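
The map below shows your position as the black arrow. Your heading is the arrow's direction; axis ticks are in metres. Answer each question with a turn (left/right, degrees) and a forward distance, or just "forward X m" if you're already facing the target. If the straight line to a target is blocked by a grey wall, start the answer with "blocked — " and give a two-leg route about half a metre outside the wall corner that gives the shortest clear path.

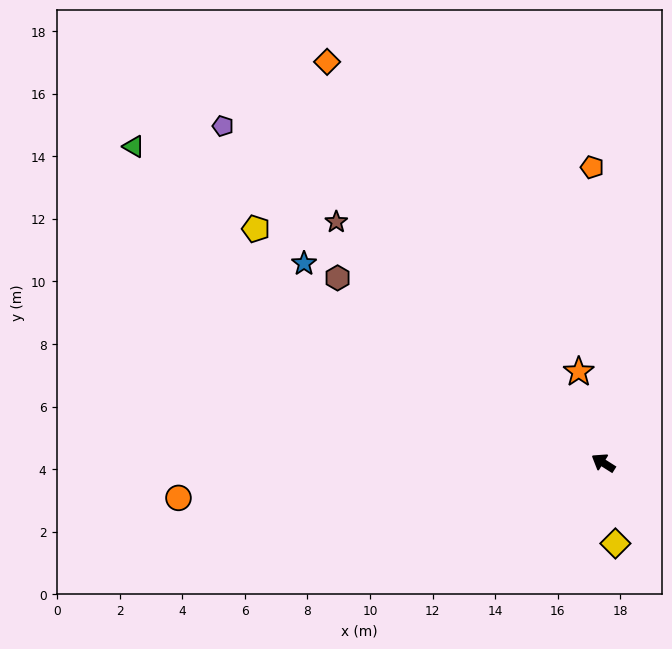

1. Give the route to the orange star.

turn right 43°, forward 3.0 m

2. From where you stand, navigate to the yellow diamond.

turn left 131°, forward 2.6 m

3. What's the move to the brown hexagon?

turn right 3°, forward 10.3 m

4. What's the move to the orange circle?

turn left 37°, forward 13.6 m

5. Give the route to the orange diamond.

turn right 23°, forward 15.6 m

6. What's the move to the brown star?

turn right 10°, forward 11.5 m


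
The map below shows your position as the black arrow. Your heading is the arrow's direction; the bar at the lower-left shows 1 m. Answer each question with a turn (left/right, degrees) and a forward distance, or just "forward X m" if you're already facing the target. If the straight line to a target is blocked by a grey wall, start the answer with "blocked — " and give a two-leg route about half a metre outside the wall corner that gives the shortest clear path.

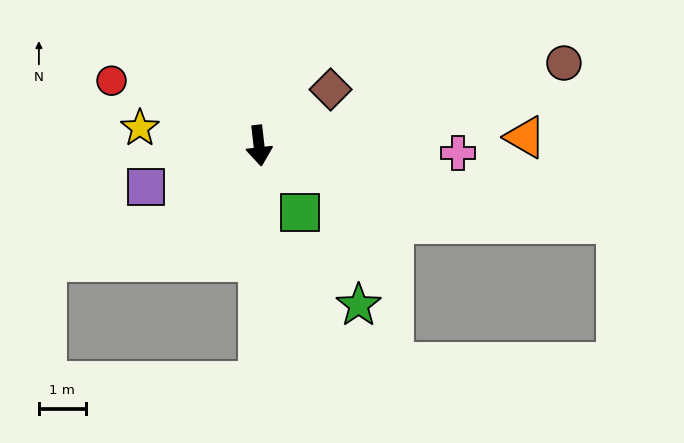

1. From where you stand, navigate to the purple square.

turn right 76°, forward 2.6 m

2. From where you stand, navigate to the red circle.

turn right 120°, forward 3.4 m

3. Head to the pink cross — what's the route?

turn left 81°, forward 4.2 m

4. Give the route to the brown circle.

turn left 99°, forward 6.7 m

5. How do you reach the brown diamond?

turn left 122°, forward 1.9 m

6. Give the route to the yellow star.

turn right 105°, forward 2.6 m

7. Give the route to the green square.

turn left 25°, forward 1.7 m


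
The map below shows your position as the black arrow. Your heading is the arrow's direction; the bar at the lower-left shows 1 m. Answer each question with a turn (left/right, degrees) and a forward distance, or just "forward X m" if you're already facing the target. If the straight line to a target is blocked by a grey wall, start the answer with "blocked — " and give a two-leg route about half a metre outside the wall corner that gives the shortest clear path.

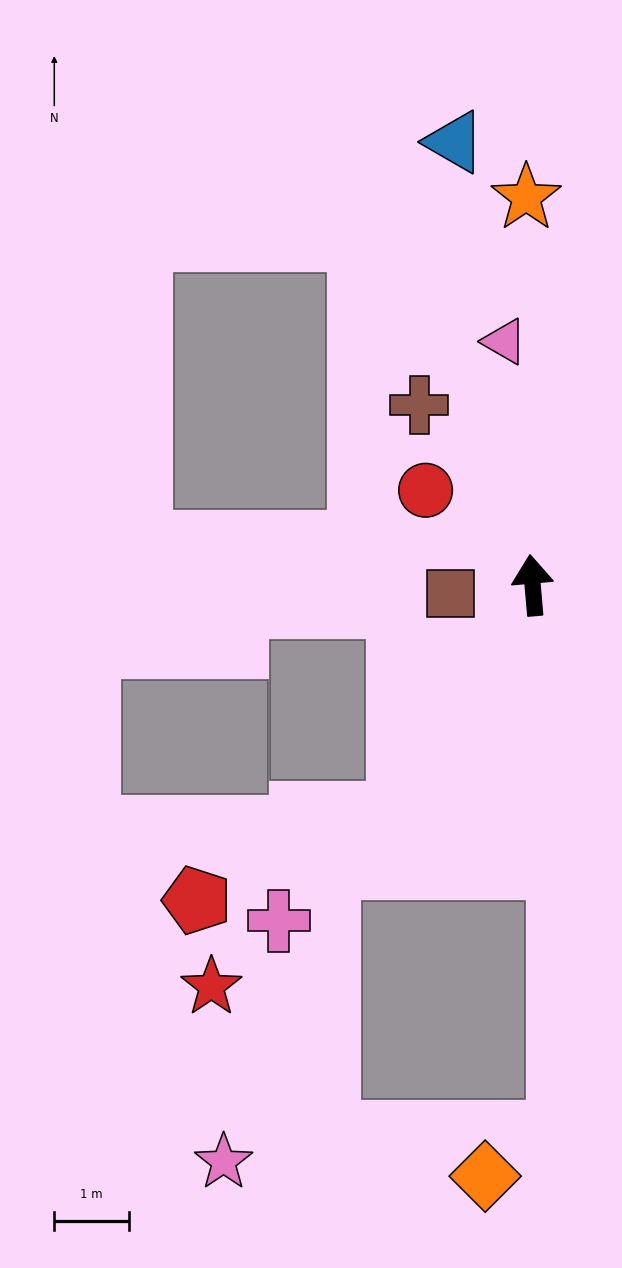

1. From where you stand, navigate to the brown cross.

turn left 27°, forward 2.8 m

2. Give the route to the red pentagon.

blocked — turn left 145°, forward 3.5 m, then turn right 37°, forward 2.9 m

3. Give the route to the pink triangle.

forward 3.3 m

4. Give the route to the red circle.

turn left 43°, forward 1.9 m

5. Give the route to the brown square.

turn left 91°, forward 1.1 m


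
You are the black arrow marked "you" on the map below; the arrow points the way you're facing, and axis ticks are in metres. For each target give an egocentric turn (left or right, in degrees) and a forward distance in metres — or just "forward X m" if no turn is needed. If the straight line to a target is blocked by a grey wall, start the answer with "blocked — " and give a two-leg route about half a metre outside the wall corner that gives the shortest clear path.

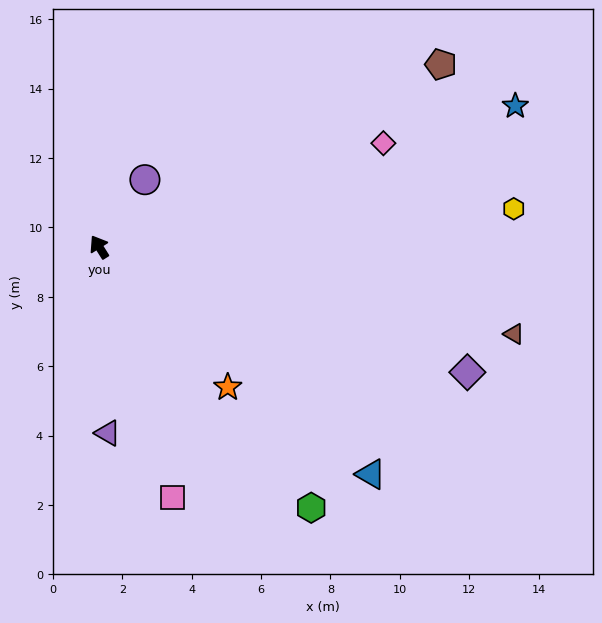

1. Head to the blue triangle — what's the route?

turn right 162°, forward 10.2 m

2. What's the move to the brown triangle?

turn right 134°, forward 12.2 m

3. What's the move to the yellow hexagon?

turn right 117°, forward 12.0 m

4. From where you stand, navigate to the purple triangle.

turn left 151°, forward 5.4 m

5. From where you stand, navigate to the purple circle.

turn right 66°, forward 2.3 m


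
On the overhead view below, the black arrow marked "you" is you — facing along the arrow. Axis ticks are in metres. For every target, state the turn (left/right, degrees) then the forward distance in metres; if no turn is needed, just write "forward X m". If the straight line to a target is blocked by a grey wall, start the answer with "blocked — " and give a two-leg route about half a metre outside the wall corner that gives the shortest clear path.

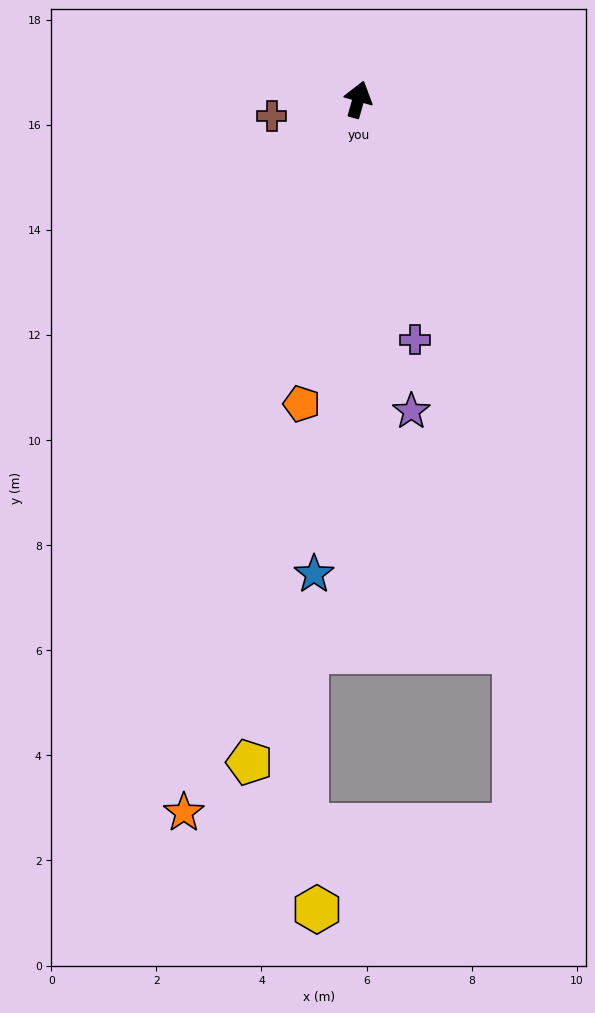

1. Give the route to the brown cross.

turn left 117°, forward 1.7 m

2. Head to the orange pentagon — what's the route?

turn right 175°, forward 5.9 m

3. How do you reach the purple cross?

turn right 151°, forward 4.7 m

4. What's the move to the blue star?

turn right 169°, forward 9.1 m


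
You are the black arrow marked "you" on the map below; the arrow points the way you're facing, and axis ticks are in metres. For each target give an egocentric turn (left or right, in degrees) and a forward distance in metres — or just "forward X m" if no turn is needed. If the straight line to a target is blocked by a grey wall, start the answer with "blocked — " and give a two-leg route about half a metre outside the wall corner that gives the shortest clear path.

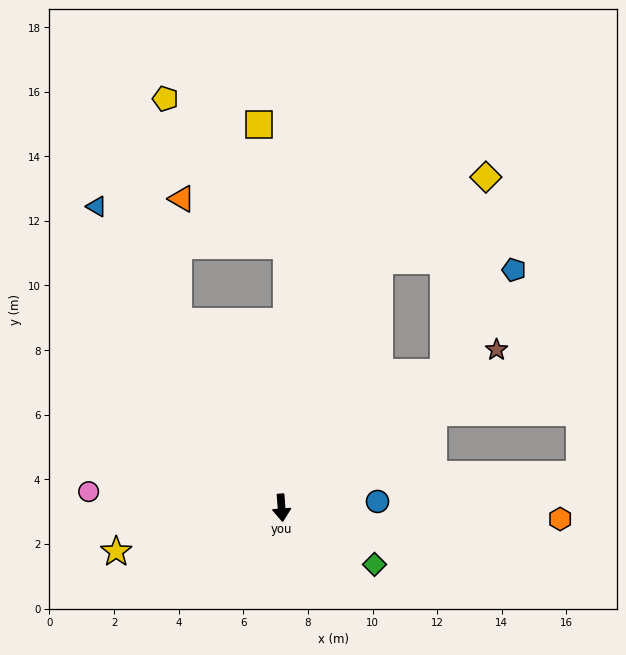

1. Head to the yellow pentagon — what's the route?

blocked — turn left 174°, forward 8.1 m, then turn left 41°, forward 5.9 m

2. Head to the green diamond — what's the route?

turn left 54°, forward 3.4 m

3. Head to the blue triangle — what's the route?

turn right 153°, forward 10.9 m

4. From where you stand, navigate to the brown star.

turn left 122°, forward 8.3 m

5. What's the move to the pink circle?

turn right 99°, forward 6.0 m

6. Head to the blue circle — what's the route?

turn left 89°, forward 3.0 m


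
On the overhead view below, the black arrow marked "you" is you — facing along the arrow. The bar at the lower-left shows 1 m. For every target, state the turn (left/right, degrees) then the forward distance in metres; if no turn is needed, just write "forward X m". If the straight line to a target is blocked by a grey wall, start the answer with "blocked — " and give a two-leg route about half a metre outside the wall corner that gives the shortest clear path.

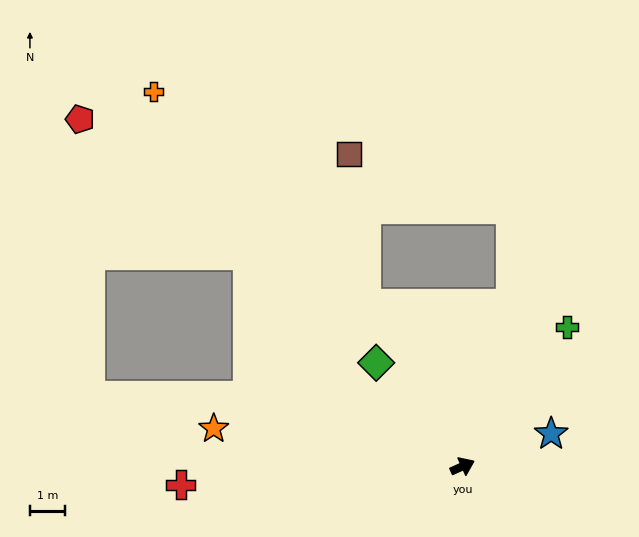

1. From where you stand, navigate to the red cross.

turn left 159°, forward 8.1 m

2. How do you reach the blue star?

turn right 4°, forward 2.7 m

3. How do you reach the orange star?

turn left 147°, forward 7.2 m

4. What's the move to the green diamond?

turn left 106°, forward 3.9 m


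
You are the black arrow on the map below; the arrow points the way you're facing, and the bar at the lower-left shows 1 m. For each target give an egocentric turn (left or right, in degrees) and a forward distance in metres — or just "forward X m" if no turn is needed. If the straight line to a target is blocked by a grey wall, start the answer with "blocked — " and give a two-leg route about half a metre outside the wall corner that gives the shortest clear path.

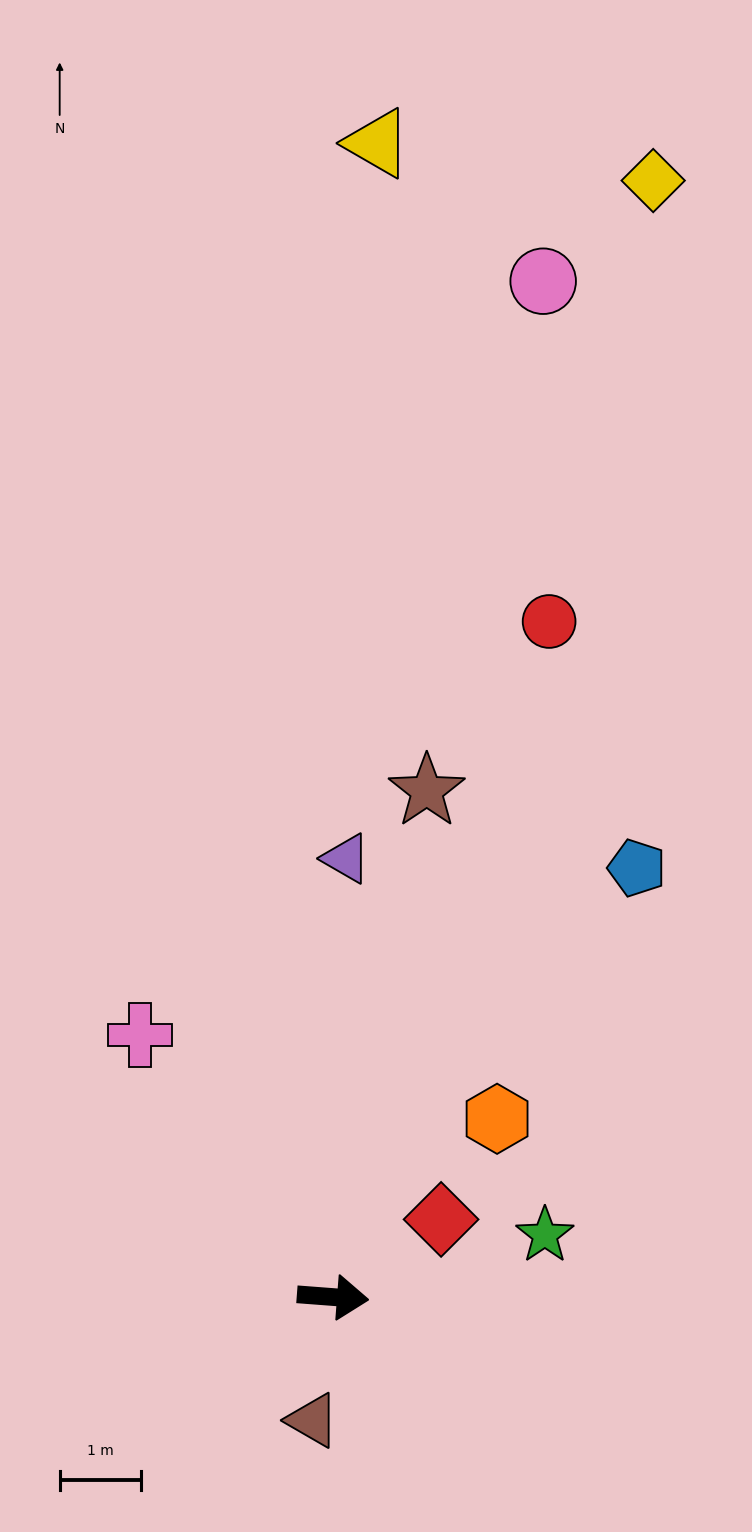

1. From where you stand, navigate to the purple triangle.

turn left 93°, forward 5.4 m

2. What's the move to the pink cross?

turn left 131°, forward 4.0 m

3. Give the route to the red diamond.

turn left 40°, forward 1.6 m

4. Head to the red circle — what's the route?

turn left 77°, forward 8.8 m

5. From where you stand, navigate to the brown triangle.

turn right 95°, forward 1.5 m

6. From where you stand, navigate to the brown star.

turn left 84°, forward 6.4 m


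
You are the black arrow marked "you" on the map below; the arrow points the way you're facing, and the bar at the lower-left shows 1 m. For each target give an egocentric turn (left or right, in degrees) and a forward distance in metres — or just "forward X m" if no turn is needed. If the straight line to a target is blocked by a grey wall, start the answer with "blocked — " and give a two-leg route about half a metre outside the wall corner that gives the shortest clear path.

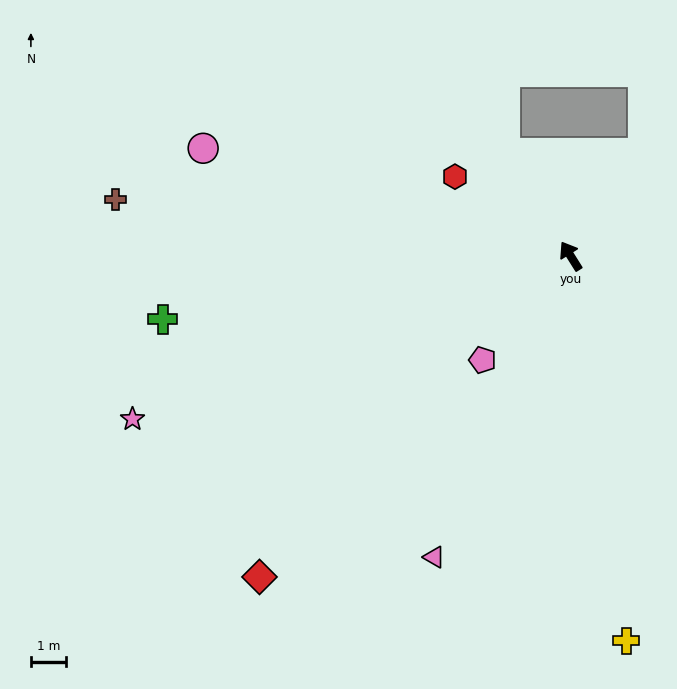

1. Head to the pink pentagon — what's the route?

turn left 108°, forward 3.9 m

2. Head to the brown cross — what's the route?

turn left 51°, forward 13.0 m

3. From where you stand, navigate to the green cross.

turn left 67°, forward 11.7 m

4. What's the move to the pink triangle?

turn left 124°, forward 9.4 m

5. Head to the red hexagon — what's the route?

turn left 23°, forward 4.0 m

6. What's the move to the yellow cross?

turn left 156°, forward 11.0 m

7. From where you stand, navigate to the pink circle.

turn left 42°, forward 10.8 m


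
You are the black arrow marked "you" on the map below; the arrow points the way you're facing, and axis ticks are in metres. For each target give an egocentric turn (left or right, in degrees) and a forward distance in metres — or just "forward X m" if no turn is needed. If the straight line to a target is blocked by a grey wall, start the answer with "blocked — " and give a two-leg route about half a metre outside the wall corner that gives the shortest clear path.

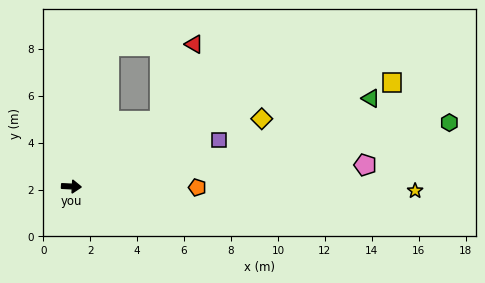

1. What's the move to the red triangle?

blocked — turn left 40°, forward 4.7 m, then turn left 28°, forward 3.6 m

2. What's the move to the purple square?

turn left 21°, forward 6.6 m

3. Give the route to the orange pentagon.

turn left 2°, forward 5.4 m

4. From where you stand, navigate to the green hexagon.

turn left 12°, forward 16.3 m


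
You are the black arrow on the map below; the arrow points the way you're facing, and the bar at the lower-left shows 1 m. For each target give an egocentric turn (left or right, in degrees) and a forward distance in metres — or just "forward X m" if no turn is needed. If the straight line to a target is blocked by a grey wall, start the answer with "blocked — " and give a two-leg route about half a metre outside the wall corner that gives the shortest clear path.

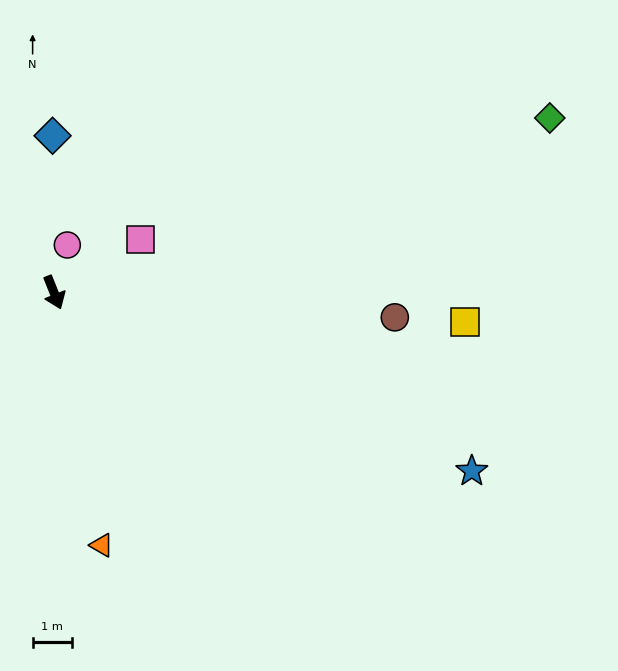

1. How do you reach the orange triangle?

turn right 11°, forward 6.6 m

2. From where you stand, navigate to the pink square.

turn left 100°, forward 2.6 m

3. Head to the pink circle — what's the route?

turn left 142°, forward 1.3 m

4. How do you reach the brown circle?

turn left 64°, forward 8.7 m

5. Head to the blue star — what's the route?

turn left 45°, forward 11.6 m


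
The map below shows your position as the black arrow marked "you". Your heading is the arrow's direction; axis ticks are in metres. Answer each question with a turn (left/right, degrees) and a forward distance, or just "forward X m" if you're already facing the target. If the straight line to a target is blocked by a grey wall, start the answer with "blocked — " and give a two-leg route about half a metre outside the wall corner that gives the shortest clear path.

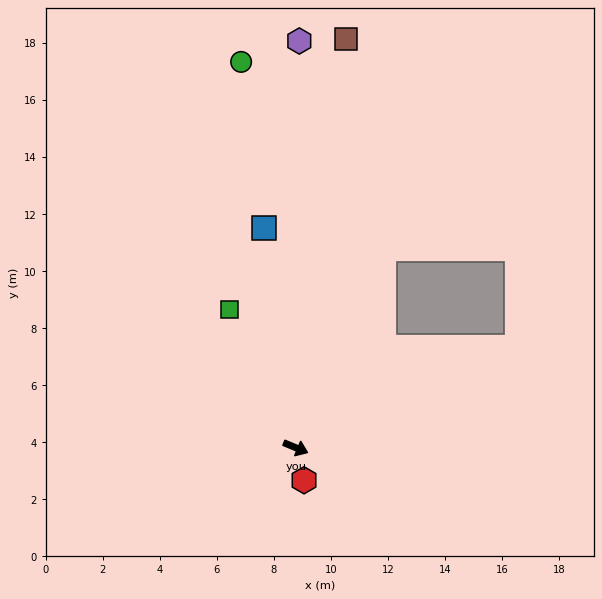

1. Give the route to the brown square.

turn left 106°, forward 14.4 m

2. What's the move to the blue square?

turn left 121°, forward 7.8 m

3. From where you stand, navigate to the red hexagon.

turn right 53°, forward 1.2 m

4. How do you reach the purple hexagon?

turn left 112°, forward 14.3 m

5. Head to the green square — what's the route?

turn left 138°, forward 5.4 m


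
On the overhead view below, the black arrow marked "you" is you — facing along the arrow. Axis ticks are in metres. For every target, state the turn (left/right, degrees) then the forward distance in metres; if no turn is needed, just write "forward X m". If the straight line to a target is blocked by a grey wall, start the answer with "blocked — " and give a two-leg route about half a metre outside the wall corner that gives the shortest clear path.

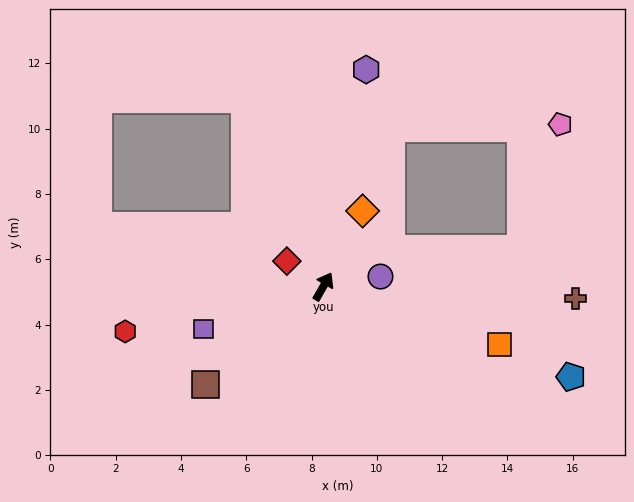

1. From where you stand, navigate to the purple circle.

turn right 50°, forward 1.8 m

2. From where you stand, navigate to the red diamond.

turn left 85°, forward 1.4 m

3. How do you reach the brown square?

turn left 159°, forward 4.7 m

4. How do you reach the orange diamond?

turn left 2°, forward 2.6 m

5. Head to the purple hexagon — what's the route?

turn left 18°, forward 6.8 m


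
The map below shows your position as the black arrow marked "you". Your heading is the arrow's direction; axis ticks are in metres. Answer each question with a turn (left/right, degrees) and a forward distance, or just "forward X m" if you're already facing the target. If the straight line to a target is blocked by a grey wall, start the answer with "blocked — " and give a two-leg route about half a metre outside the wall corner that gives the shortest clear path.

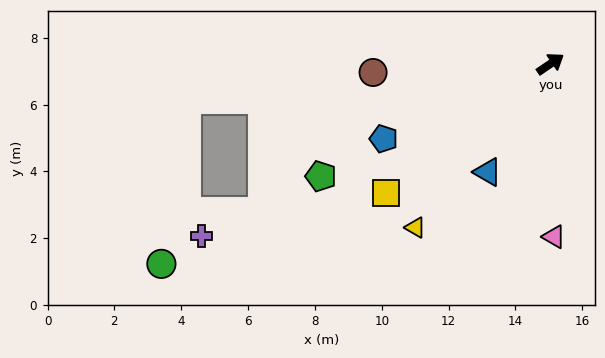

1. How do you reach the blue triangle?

turn right 154°, forward 3.7 m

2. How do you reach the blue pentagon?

turn left 170°, forward 5.5 m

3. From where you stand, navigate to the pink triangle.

turn right 123°, forward 5.2 m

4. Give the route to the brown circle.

turn left 149°, forward 5.3 m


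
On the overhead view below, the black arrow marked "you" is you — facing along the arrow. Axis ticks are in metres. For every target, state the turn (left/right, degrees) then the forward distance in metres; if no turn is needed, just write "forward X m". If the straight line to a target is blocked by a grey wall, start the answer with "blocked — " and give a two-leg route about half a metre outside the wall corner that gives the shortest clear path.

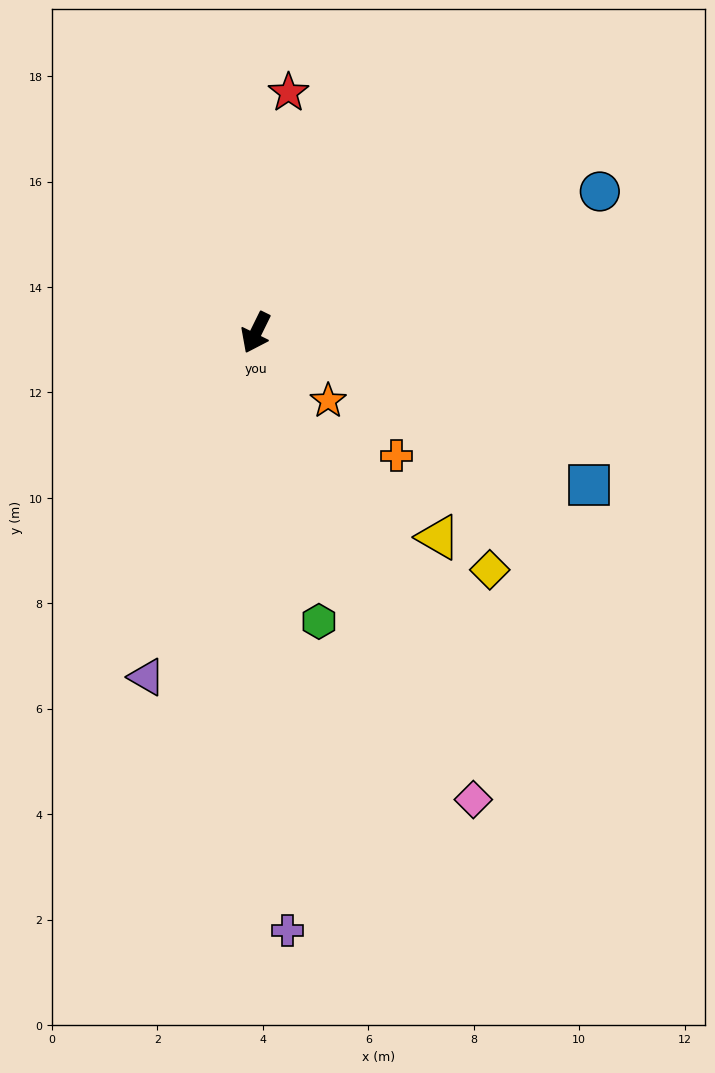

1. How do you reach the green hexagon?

turn left 39°, forward 5.6 m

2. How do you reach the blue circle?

turn left 139°, forward 7.1 m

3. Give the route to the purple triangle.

turn left 9°, forward 6.9 m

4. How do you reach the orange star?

turn left 73°, forward 1.9 m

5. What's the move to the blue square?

turn left 92°, forward 6.9 m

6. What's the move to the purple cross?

turn left 29°, forward 11.4 m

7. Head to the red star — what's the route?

turn right 162°, forward 4.6 m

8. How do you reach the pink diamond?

turn left 51°, forward 9.8 m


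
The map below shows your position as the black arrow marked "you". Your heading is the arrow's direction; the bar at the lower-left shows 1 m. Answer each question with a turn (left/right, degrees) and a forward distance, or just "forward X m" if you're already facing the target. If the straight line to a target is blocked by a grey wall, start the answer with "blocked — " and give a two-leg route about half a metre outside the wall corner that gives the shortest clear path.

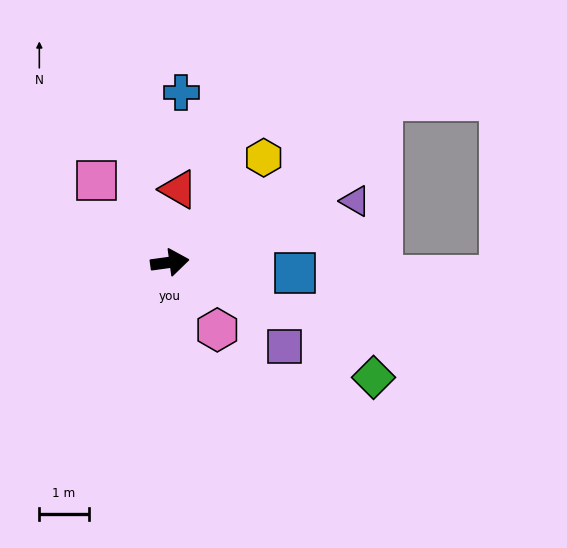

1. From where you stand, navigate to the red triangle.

turn left 75°, forward 1.5 m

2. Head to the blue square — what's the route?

turn right 13°, forward 2.5 m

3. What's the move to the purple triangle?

turn left 10°, forward 3.9 m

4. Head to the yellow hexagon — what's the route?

turn left 40°, forward 2.8 m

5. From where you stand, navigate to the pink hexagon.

turn right 63°, forward 1.7 m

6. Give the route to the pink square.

turn left 124°, forward 2.2 m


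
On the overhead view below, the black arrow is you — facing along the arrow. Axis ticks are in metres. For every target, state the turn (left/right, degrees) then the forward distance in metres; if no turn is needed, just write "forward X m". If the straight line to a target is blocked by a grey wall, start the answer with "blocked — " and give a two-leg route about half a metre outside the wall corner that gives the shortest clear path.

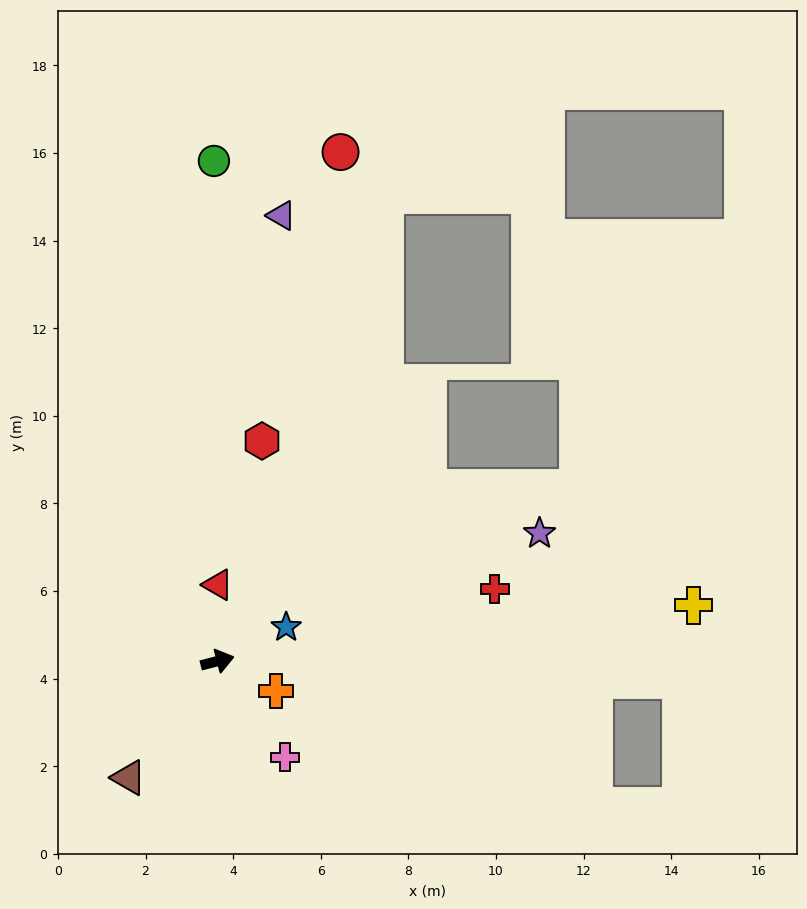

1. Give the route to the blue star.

turn left 12°, forward 1.8 m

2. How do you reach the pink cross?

turn right 69°, forward 2.7 m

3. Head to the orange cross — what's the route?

turn right 41°, forward 1.5 m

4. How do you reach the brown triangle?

turn right 142°, forward 3.3 m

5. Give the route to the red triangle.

turn left 75°, forward 1.7 m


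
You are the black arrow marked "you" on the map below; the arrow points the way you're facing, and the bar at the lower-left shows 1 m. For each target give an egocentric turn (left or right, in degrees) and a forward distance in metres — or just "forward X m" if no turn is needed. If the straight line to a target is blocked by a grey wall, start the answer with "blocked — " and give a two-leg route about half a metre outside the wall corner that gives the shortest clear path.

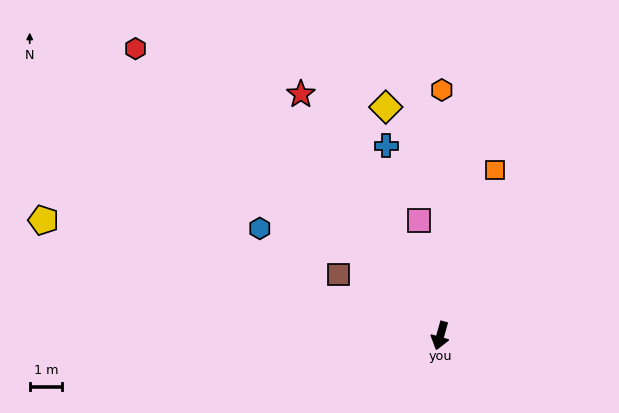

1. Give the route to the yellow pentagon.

turn right 91°, forward 12.7 m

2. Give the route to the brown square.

turn right 105°, forward 3.7 m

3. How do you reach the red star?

turn right 134°, forward 8.6 m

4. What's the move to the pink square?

turn right 154°, forward 3.6 m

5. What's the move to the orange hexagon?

turn right 165°, forward 7.6 m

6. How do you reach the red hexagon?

turn right 118°, forward 12.9 m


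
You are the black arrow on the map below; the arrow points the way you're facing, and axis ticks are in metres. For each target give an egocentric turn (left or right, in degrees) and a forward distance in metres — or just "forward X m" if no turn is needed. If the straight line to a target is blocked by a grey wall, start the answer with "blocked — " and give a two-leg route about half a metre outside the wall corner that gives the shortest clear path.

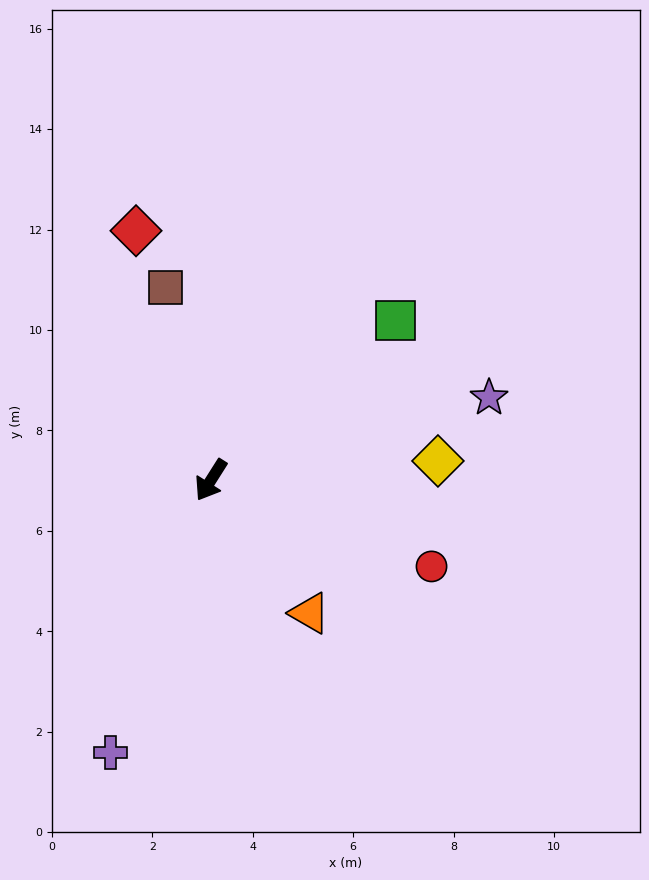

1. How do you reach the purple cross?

turn left 12°, forward 5.8 m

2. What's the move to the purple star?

turn left 139°, forward 5.8 m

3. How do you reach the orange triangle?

turn left 69°, forward 3.3 m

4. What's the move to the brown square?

turn right 134°, forward 3.9 m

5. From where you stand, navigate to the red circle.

turn left 101°, forward 4.7 m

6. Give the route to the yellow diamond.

turn left 127°, forward 4.5 m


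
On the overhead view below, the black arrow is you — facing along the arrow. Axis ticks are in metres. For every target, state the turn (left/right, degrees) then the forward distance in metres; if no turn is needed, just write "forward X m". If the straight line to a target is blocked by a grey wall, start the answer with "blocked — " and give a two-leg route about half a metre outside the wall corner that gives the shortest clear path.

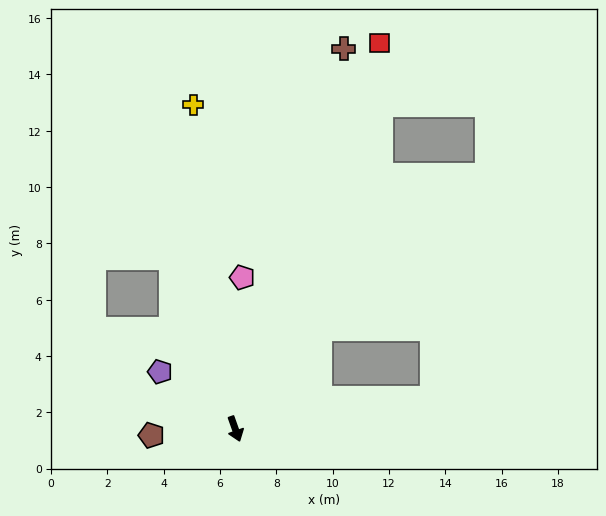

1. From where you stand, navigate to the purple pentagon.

turn right 147°, forward 3.4 m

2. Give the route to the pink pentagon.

turn left 158°, forward 5.4 m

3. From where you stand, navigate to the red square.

turn left 140°, forward 14.6 m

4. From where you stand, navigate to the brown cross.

turn left 145°, forward 14.0 m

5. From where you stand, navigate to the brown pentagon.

turn right 105°, forward 3.0 m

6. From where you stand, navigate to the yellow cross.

turn left 168°, forward 11.6 m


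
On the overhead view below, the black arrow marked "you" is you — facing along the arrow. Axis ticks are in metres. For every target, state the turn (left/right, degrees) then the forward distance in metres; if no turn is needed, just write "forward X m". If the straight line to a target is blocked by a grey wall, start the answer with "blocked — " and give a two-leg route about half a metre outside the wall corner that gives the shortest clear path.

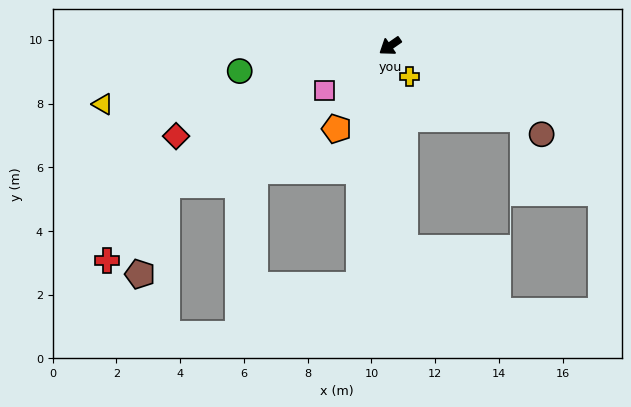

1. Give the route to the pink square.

forward 2.5 m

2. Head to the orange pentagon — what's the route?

turn left 22°, forward 3.1 m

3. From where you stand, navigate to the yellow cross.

turn left 88°, forward 1.1 m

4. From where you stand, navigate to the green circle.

turn right 25°, forward 4.8 m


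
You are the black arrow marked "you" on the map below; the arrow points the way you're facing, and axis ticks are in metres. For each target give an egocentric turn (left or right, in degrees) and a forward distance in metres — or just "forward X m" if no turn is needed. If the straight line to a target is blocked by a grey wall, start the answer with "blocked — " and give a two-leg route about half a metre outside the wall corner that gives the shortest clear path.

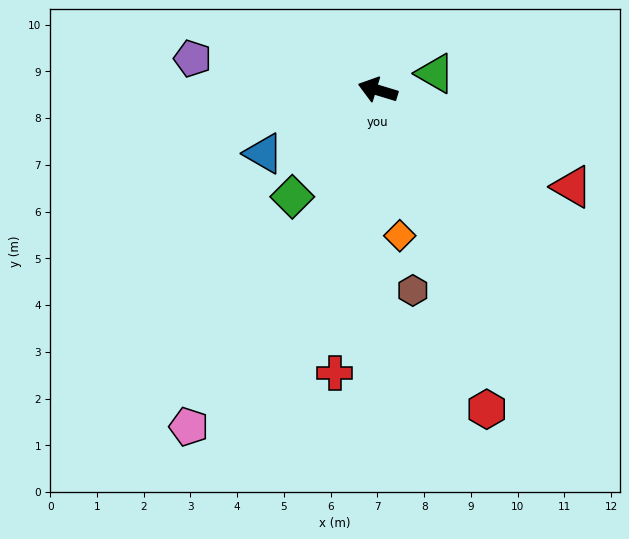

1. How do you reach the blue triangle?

turn left 46°, forward 2.8 m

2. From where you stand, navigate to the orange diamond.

turn left 115°, forward 3.1 m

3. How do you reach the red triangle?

turn left 170°, forward 4.6 m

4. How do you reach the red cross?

turn left 98°, forward 6.1 m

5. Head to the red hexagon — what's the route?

turn left 126°, forward 7.2 m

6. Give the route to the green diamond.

turn left 68°, forward 2.9 m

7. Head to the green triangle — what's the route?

turn right 147°, forward 1.3 m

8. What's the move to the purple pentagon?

turn left 7°, forward 4.0 m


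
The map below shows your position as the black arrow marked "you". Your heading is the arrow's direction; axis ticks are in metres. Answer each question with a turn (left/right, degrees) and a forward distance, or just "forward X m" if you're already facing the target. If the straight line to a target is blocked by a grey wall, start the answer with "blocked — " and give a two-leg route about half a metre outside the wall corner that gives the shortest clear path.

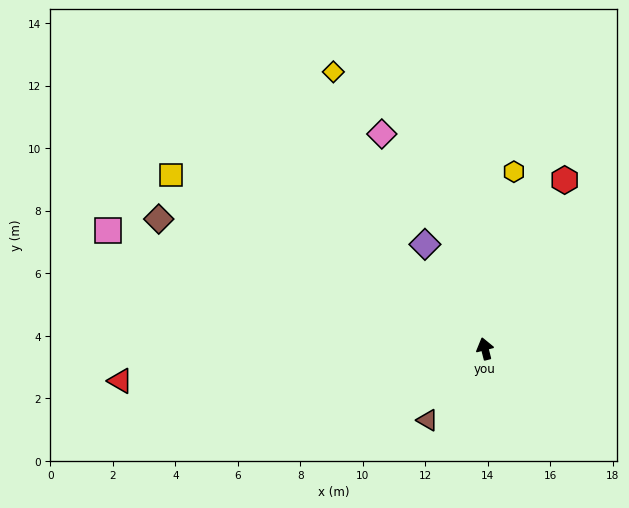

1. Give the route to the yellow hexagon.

turn right 24°, forward 5.7 m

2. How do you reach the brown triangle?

turn left 127°, forward 2.9 m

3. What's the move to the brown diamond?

turn left 54°, forward 11.2 m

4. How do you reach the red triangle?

turn left 81°, forward 11.7 m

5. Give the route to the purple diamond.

turn left 16°, forward 3.8 m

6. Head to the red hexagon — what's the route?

turn right 40°, forward 6.0 m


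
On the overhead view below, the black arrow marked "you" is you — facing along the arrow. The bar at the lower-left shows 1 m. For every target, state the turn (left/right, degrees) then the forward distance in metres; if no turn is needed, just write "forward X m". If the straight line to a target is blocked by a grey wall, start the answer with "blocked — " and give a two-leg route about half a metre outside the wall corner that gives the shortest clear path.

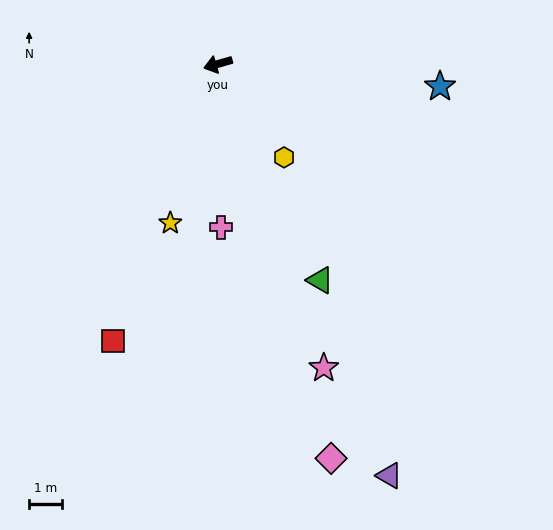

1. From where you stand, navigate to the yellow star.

turn left 57°, forward 5.1 m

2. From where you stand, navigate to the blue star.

turn left 158°, forward 6.9 m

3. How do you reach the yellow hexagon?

turn left 109°, forward 3.5 m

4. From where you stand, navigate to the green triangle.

turn left 99°, forward 7.3 m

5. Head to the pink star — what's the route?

turn left 93°, forward 9.9 m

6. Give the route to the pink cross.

turn left 75°, forward 5.0 m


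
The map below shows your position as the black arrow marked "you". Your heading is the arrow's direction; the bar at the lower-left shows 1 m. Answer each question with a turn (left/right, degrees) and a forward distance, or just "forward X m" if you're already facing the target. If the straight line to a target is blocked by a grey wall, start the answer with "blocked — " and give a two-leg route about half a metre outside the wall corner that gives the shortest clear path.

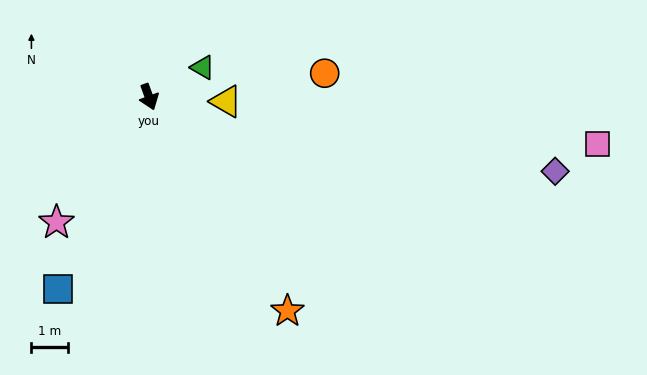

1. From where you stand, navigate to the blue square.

turn right 45°, forward 5.8 m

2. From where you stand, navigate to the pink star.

turn right 56°, forward 4.3 m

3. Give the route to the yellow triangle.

turn left 67°, forward 2.1 m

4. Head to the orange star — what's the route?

turn left 13°, forward 7.0 m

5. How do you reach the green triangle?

turn left 99°, forward 1.7 m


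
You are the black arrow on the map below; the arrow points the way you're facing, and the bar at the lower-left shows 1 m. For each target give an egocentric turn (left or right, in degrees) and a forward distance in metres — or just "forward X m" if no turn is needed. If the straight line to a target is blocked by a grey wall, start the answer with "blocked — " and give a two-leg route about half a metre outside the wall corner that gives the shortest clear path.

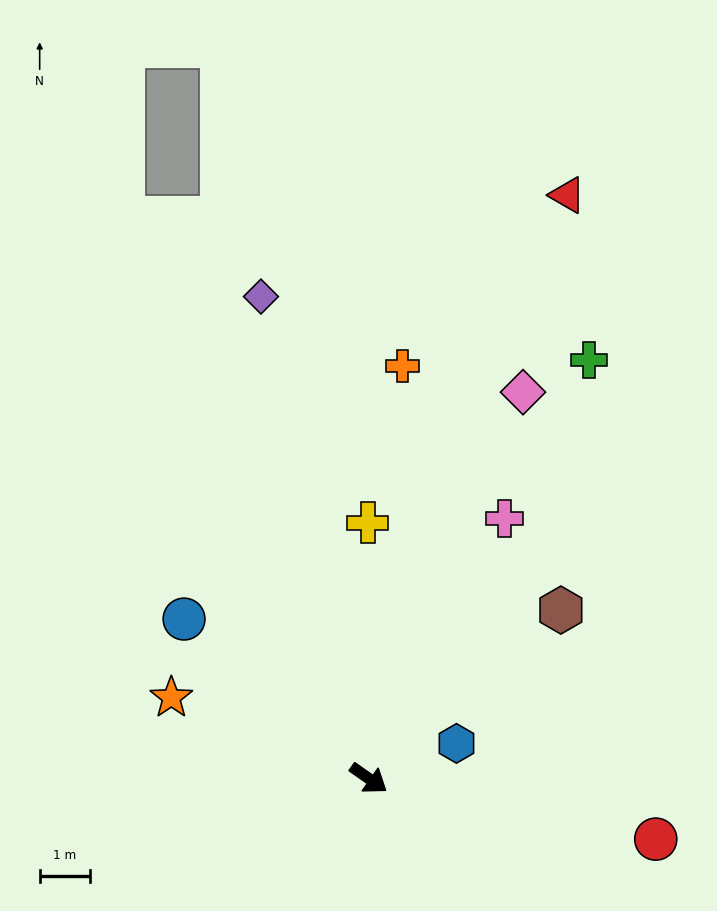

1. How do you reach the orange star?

turn right 167°, forward 4.3 m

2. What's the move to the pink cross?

turn left 98°, forward 5.8 m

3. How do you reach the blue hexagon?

turn left 57°, forward 1.9 m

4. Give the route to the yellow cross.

turn left 125°, forward 5.1 m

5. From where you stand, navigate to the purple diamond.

turn left 138°, forward 9.8 m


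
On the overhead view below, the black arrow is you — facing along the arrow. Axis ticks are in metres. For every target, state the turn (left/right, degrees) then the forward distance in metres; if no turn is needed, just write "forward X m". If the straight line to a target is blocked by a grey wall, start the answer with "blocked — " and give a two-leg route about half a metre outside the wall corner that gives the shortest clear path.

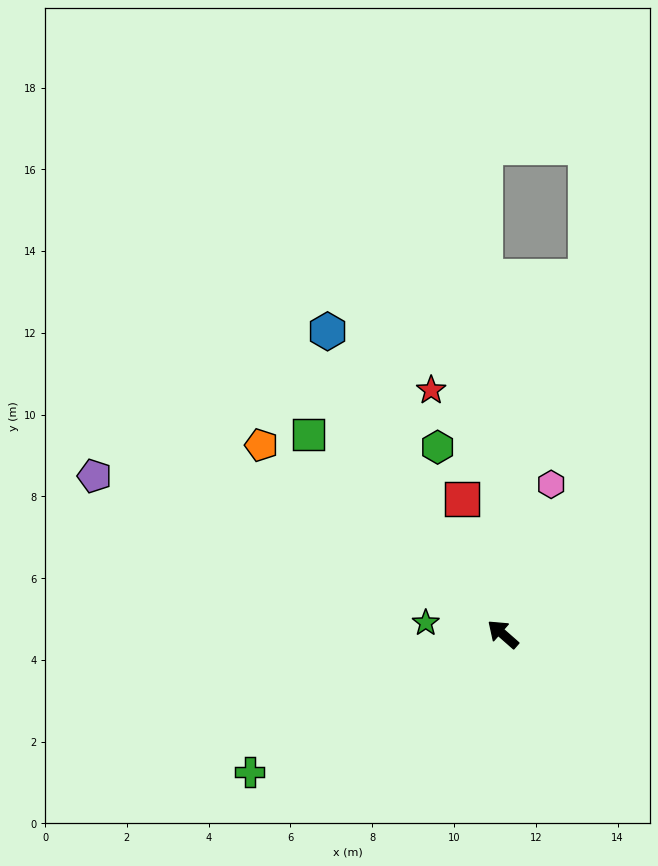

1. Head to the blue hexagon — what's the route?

turn right 19°, forward 8.6 m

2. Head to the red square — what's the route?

turn right 32°, forward 3.4 m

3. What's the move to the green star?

turn left 33°, forward 1.9 m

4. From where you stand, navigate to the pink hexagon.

turn right 67°, forward 3.8 m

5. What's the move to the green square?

turn right 4°, forward 6.8 m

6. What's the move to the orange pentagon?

turn left 3°, forward 7.5 m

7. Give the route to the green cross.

turn left 70°, forward 7.0 m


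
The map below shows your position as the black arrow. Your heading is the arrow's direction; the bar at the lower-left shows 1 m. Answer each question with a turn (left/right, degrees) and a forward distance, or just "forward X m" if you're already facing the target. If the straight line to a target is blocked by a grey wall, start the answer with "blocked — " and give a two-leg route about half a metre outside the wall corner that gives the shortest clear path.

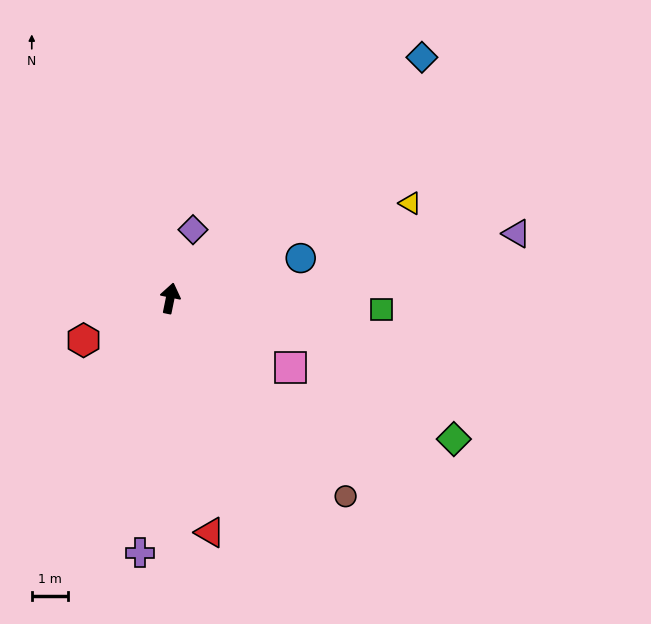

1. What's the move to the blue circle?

turn right 61°, forward 3.8 m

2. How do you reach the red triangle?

turn right 159°, forward 6.5 m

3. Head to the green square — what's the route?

turn right 81°, forward 5.8 m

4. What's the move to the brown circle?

turn right 127°, forward 7.3 m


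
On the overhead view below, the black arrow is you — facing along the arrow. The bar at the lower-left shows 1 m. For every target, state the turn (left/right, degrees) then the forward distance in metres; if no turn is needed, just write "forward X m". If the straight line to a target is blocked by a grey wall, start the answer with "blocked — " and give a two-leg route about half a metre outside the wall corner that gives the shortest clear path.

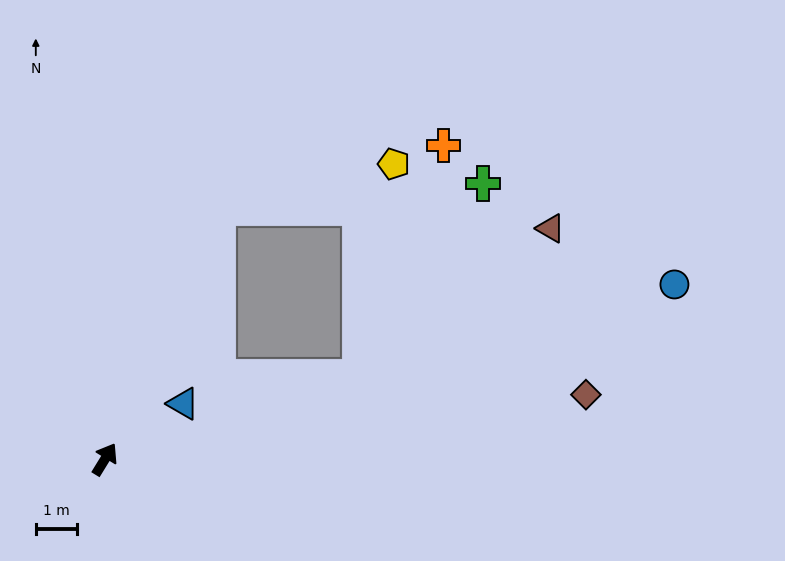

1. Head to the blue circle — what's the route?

turn right 41°, forward 14.4 m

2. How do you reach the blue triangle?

turn right 23°, forward 2.3 m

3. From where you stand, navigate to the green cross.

blocked — turn right 41°, forward 6.5 m, then turn left 40°, forward 5.6 m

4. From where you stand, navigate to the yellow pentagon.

blocked — turn left 7°, forward 6.7 m, then turn right 51°, forward 4.4 m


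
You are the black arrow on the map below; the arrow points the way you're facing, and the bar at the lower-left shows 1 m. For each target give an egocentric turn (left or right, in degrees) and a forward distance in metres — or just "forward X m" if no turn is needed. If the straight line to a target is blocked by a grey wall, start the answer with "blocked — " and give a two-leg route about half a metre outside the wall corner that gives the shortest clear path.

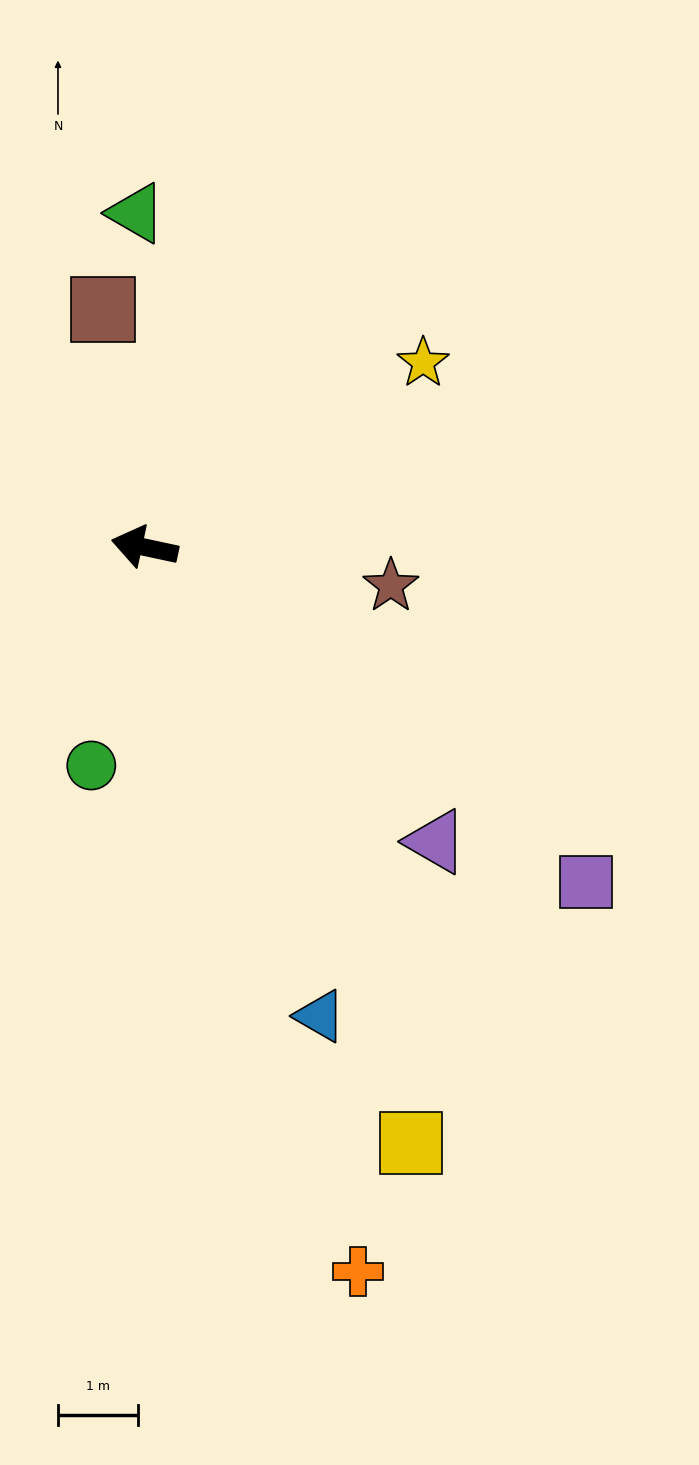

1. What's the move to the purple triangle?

turn left 147°, forward 5.2 m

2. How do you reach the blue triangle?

turn left 123°, forward 6.3 m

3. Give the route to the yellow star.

turn right 134°, forward 4.2 m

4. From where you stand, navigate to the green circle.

turn left 88°, forward 2.8 m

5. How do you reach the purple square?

turn left 155°, forward 6.9 m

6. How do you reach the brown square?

turn right 68°, forward 3.0 m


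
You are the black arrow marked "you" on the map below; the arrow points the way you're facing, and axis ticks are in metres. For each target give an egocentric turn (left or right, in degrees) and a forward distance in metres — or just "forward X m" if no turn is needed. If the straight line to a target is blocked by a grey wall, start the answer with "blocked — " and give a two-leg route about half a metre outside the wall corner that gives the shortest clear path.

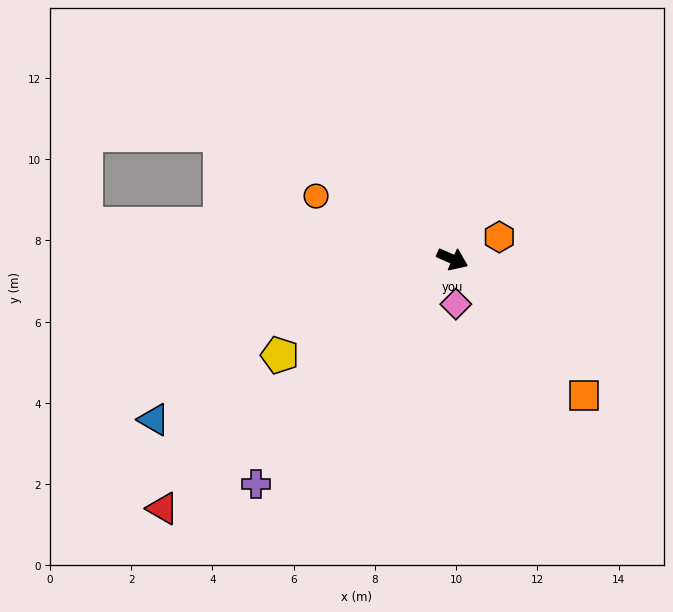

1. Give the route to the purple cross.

turn right 107°, forward 7.4 m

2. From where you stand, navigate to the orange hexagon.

turn left 49°, forward 1.3 m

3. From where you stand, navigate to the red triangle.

turn right 115°, forward 9.4 m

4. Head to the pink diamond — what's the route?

turn right 62°, forward 1.1 m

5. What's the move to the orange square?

turn right 22°, forward 4.7 m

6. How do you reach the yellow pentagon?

turn right 127°, forward 4.9 m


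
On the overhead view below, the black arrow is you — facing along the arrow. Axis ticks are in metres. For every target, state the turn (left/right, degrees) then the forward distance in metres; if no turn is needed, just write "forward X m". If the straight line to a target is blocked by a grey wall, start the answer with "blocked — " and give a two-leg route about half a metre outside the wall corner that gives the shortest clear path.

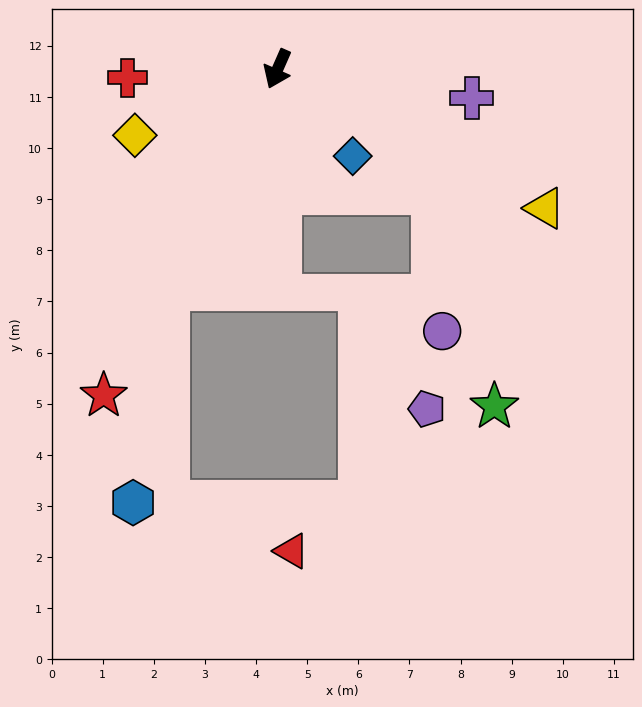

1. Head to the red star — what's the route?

turn right 4°, forward 7.2 m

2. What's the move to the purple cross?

turn left 105°, forward 3.8 m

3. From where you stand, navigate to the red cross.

turn right 63°, forward 2.9 m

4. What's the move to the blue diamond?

turn left 64°, forward 2.2 m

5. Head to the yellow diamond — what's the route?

turn right 41°, forward 3.1 m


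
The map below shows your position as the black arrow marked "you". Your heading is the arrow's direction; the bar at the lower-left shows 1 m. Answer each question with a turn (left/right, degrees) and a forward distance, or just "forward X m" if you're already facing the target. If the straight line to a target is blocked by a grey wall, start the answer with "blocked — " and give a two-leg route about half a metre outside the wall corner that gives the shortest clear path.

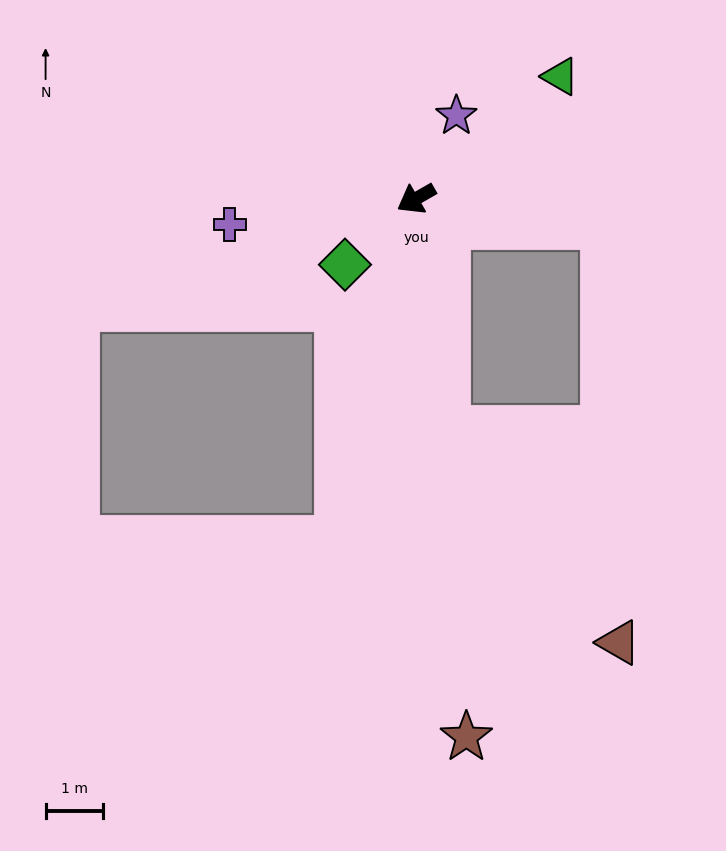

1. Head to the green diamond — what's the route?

turn left 13°, forward 1.7 m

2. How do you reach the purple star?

turn right 146°, forward 1.6 m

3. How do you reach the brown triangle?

blocked — turn left 68°, forward 4.1 m, then turn left 31°, forward 4.8 m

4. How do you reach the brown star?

turn left 65°, forward 9.4 m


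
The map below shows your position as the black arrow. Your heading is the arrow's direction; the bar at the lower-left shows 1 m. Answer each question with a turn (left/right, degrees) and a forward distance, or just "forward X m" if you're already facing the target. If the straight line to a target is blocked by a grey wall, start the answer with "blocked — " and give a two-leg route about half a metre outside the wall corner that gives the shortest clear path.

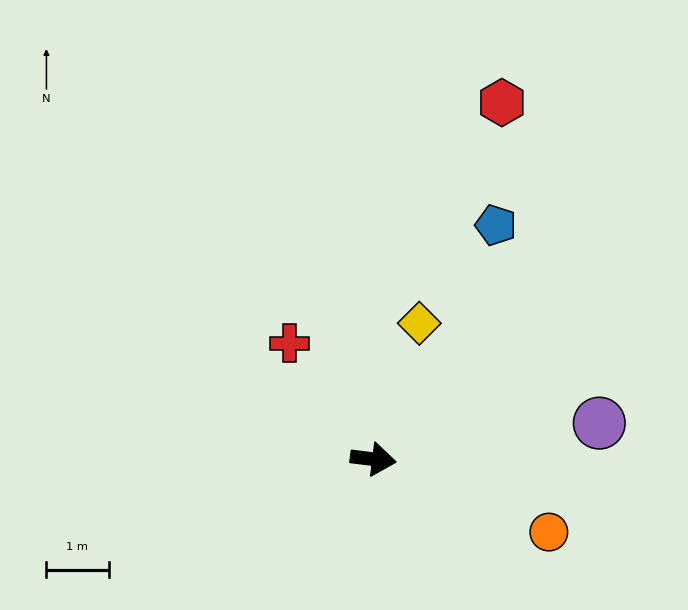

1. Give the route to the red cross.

turn left 133°, forward 2.3 m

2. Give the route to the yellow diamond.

turn left 78°, forward 2.3 m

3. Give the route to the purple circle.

turn left 16°, forward 3.7 m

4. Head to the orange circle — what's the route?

turn right 15°, forward 3.1 m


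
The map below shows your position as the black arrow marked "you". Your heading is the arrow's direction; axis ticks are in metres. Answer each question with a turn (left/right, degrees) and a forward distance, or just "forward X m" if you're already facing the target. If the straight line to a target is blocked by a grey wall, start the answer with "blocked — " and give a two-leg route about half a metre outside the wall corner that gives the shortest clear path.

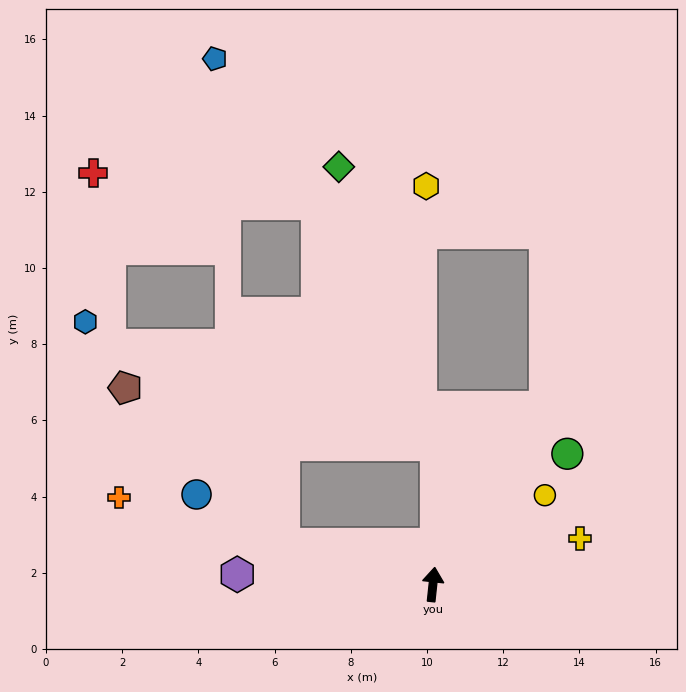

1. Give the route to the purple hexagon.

turn left 93°, forward 5.1 m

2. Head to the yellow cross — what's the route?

turn right 67°, forward 4.0 m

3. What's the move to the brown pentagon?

blocked — turn left 81°, forward 4.0 m, then turn right 30°, forward 5.9 m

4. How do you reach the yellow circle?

turn right 45°, forward 3.8 m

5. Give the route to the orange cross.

turn left 81°, forward 8.5 m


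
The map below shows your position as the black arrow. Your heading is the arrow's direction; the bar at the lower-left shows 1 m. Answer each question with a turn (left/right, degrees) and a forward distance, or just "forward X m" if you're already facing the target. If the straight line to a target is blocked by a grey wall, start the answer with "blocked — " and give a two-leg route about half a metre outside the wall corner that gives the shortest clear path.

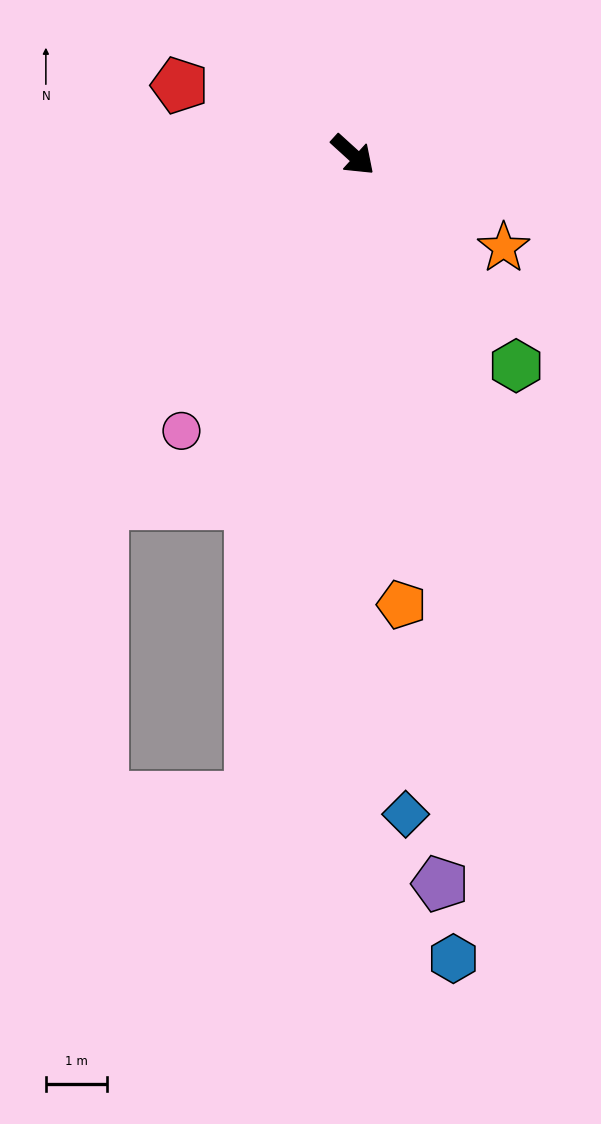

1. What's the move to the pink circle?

turn right 80°, forward 5.4 m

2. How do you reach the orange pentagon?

turn right 42°, forward 7.5 m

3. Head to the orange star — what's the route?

turn left 11°, forward 2.9 m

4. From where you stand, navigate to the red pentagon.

turn right 160°, forward 3.1 m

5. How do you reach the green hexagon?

turn right 10°, forward 4.4 m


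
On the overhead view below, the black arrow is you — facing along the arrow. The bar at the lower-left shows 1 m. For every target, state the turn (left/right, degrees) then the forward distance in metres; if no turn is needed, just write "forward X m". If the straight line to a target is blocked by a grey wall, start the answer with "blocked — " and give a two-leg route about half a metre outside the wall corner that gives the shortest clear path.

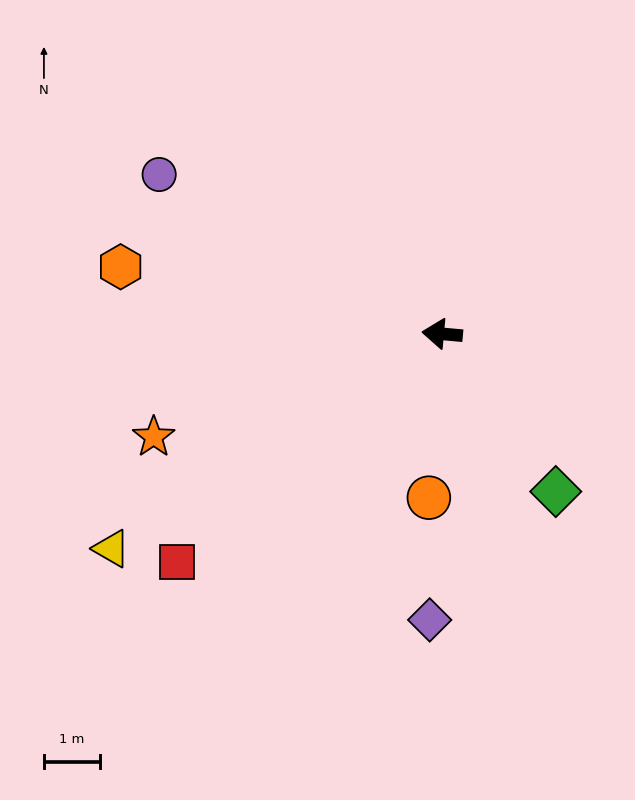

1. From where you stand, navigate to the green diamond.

turn left 131°, forward 3.5 m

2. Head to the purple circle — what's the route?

turn right 24°, forward 5.8 m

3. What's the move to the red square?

turn left 46°, forward 6.3 m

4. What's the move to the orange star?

turn left 25°, forward 5.5 m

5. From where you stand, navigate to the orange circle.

turn left 91°, forward 3.0 m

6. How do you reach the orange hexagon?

turn right 7°, forward 5.9 m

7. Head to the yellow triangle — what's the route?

turn left 38°, forward 7.1 m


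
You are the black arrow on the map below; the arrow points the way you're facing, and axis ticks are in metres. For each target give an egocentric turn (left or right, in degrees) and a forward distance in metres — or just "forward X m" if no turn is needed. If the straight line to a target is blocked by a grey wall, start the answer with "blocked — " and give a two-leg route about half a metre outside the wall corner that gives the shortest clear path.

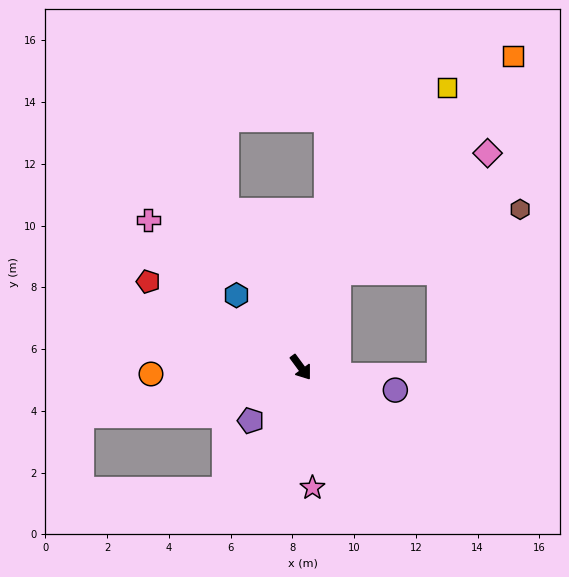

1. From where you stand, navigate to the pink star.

turn right 31°, forward 3.9 m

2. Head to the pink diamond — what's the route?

blocked — turn left 122°, forward 3.3 m, then turn right 30°, forward 6.2 m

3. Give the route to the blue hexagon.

turn right 175°, forward 3.1 m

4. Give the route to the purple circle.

turn left 40°, forward 3.1 m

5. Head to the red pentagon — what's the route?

turn right 156°, forward 5.7 m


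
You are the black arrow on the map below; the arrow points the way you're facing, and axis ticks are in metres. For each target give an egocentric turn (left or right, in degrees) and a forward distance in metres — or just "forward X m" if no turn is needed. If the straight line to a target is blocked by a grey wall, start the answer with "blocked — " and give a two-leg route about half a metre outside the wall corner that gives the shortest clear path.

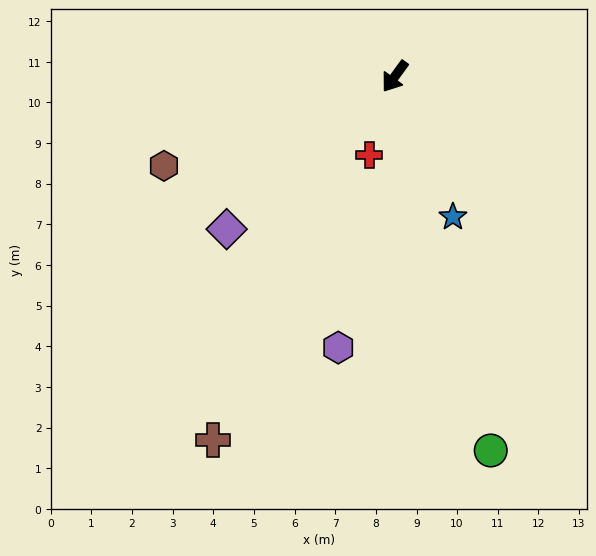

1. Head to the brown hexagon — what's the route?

turn right 33°, forward 6.1 m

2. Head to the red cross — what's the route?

turn left 18°, forward 2.0 m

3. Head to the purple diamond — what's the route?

turn right 12°, forward 5.6 m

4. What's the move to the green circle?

turn left 50°, forward 9.5 m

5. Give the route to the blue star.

turn left 58°, forward 3.7 m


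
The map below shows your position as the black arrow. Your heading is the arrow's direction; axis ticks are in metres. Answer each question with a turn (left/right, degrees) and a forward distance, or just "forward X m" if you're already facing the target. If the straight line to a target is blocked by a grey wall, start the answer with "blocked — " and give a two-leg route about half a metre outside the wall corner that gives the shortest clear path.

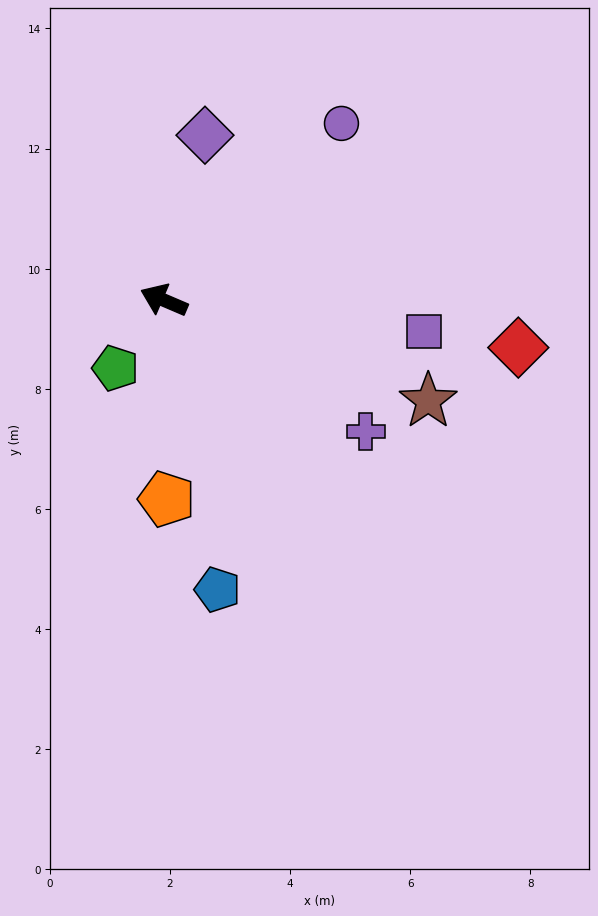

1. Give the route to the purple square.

turn right 164°, forward 4.4 m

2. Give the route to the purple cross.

turn left 170°, forward 4.0 m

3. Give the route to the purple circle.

turn right 112°, forward 4.2 m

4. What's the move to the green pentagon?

turn left 78°, forward 1.4 m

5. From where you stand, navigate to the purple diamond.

turn right 81°, forward 2.8 m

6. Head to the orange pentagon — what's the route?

turn left 114°, forward 3.3 m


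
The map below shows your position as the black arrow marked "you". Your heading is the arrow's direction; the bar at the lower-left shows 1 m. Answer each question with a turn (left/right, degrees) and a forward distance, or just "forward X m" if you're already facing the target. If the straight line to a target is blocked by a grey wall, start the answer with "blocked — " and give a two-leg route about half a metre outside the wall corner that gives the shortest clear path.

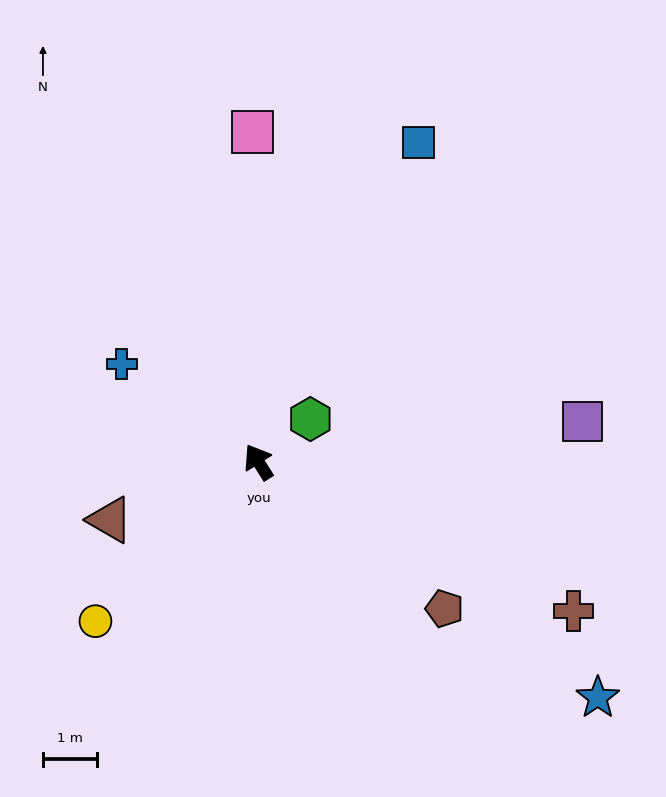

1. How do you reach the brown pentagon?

turn right 160°, forward 4.4 m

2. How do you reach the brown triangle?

turn left 79°, forward 3.0 m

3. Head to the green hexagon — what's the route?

turn right 83°, forward 1.3 m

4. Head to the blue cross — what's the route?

turn left 22°, forward 3.1 m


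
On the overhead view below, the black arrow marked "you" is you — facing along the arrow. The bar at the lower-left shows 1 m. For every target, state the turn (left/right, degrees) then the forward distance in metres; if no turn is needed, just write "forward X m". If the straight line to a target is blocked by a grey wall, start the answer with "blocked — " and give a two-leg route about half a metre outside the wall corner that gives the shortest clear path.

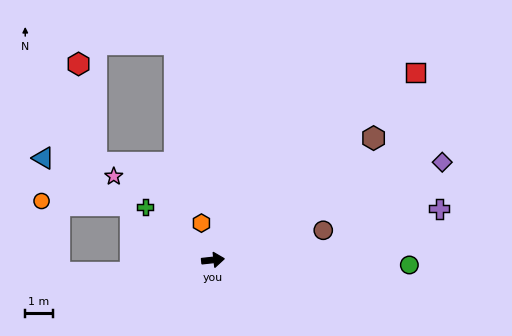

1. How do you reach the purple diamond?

turn left 17°, forward 9.1 m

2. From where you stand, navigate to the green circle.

turn right 8°, forward 7.2 m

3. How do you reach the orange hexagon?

turn left 101°, forward 1.4 m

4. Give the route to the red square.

turn left 37°, forward 10.1 m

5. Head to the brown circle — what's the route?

turn left 9°, forward 4.2 m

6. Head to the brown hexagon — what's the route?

turn left 31°, forward 7.4 m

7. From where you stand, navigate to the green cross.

turn left 136°, forward 3.1 m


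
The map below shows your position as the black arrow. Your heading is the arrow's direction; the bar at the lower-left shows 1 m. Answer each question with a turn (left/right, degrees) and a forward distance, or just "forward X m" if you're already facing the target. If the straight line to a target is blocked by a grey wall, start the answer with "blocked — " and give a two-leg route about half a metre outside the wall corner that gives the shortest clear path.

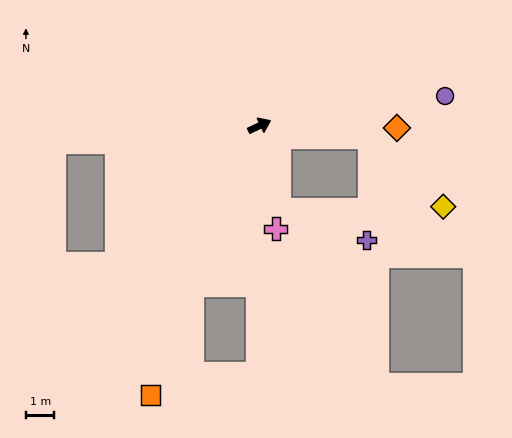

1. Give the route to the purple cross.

blocked — turn right 102°, forward 3.0 m, then turn left 58°, forward 3.2 m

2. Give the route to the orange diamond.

turn right 26°, forward 4.8 m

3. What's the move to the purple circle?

turn right 16°, forward 6.6 m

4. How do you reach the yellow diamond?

blocked — turn right 31°, forward 3.9 m, then turn right 38°, forward 3.6 m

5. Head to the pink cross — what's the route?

turn right 106°, forward 3.7 m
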